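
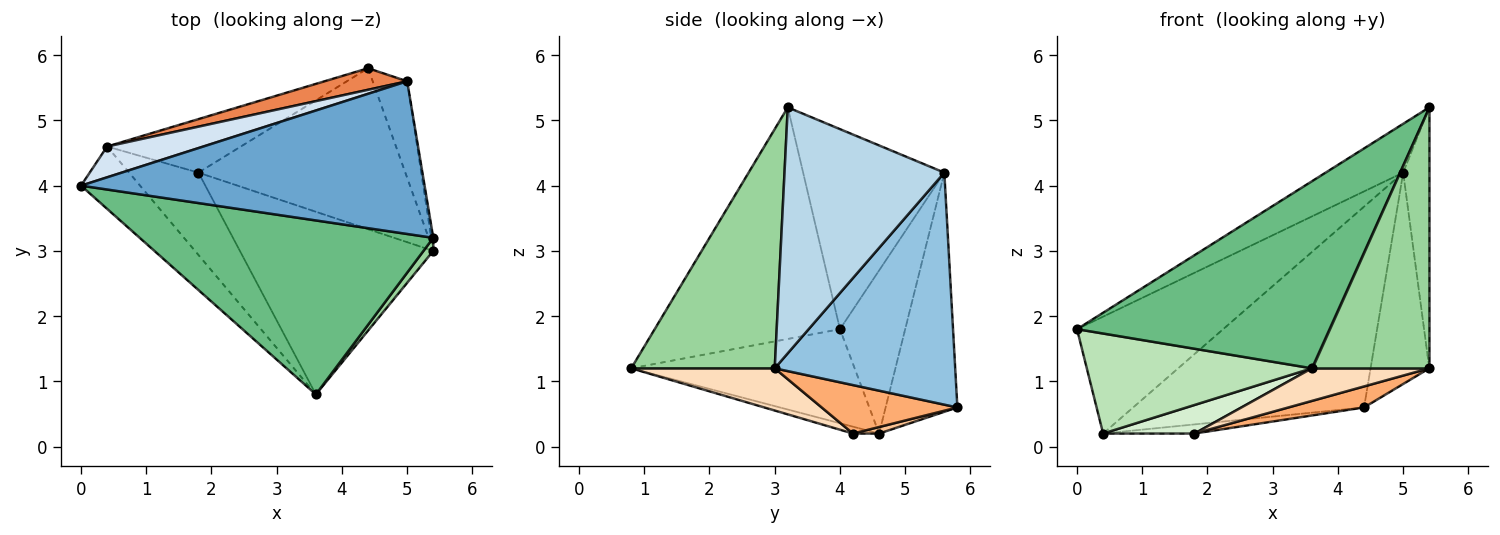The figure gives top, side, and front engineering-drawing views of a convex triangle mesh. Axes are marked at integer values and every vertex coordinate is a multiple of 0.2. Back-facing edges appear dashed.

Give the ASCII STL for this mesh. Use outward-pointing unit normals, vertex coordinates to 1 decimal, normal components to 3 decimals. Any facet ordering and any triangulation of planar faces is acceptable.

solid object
 facet normal -0.485 0.266 0.833
  outer loop
   vertex 5.0 5.6 4.2
   vertex 0.0 4.0 1.8
   vertex 5.4 3.2 5.2
  endloop
 endfacet
 facet normal 0.942 0.306 -0.140
  outer loop
   vertex 5.0 5.6 4.2
   vertex 5.4 3.0 1.2
   vertex 4.4 5.8 0.6
  endloop
 endfacet
 facet normal 0.987 0.161 -0.008
  outer loop
   vertex 5.0 5.6 4.2
   vertex 5.4 3.2 5.2
   vertex 5.4 3.0 1.2
  endloop
 endfacet
 facet normal -0.396 0.888 0.234
  outer loop
   vertex 0.4 4.6 0.2
   vertex 0.0 4.0 1.8
   vertex 5.0 5.6 4.2
  endloop
 endfacet
 facet normal -0.295 0.950 0.102
  outer loop
   vertex 0.4 4.6 0.2
   vertex 5.0 5.6 4.2
   vertex 4.4 5.8 0.6
  endloop
 endfacet
 facet normal 0.226 -0.126 -0.966
  outer loop
   vertex 1.8 4.2 0.2
   vertex 4.4 5.8 0.6
   vertex 5.4 3.0 1.2
  endloop
 endfacet
 facet normal 0.048 0.168 -0.985
  outer loop
   vertex 1.8 4.2 0.2
   vertex 0.4 4.6 0.2
   vertex 4.4 5.8 0.6
  endloop
 endfacet
 facet normal 0.210 -0.172 -0.962
  outer loop
   vertex 3.6 0.8 1.2
   vertex 1.8 4.2 0.2
   vertex 5.4 3.0 1.2
  endloop
 endfacet
 facet normal -0.473 -0.645 0.600
  outer loop
   vertex 3.6 0.8 1.2
   vertex 5.4 3.2 5.2
   vertex 0.0 4.0 1.8
  endloop
 endfacet
 facet normal 0.774 -0.633 0.032
  outer loop
   vertex 3.6 0.8 1.2
   vertex 5.4 3.0 1.2
   vertex 5.4 3.2 5.2
  endloop
 endfacet
 facet normal -0.644 -0.649 -0.404
  outer loop
   vertex 3.6 0.8 1.2
   vertex 0.0 4.0 1.8
   vertex 0.4 4.6 0.2
  endloop
 endfacet
 facet normal -0.093 -0.326 -0.941
  outer loop
   vertex 3.6 0.8 1.2
   vertex 0.4 4.6 0.2
   vertex 1.8 4.2 0.2
  endloop
 endfacet
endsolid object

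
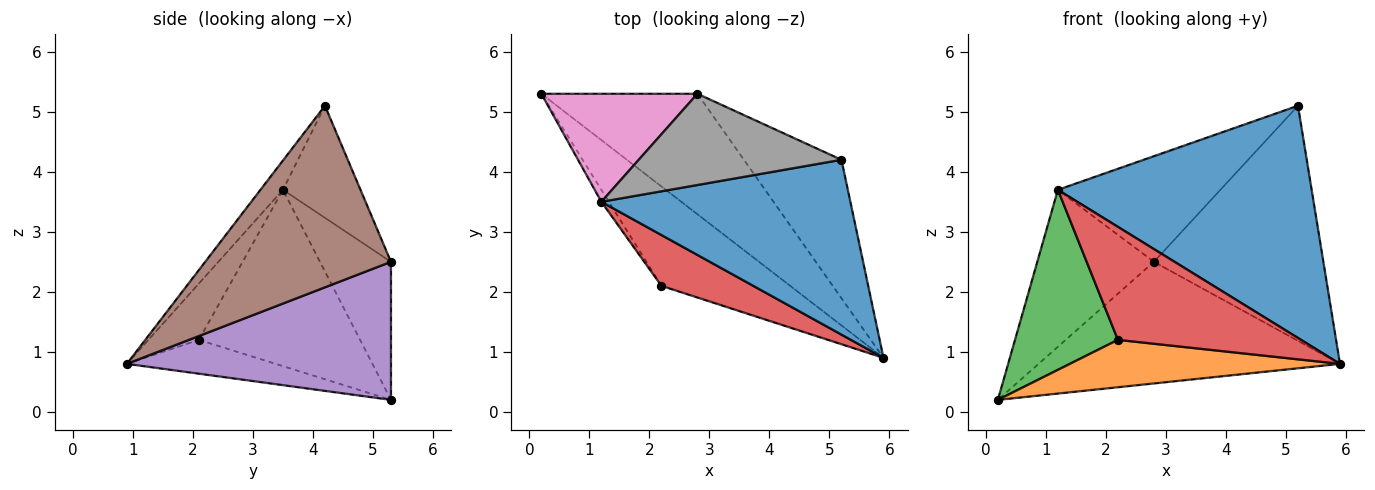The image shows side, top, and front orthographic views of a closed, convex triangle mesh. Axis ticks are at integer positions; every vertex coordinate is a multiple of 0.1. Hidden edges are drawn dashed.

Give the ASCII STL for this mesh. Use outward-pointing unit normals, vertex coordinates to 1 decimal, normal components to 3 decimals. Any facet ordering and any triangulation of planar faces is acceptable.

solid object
 facet normal -0.071 -0.797 0.600
  outer loop
   vertex 1.2 3.5 3.7
   vertex 5.9 0.9 0.8
   vertex 5.2 4.2 5.1
  endloop
 endfacet
 facet normal -0.231 -0.419 -0.878
  outer loop
   vertex 2.2 2.1 1.2
   vertex 0.2 5.3 0.2
   vertex 5.9 0.9 0.8
  endloop
 endfacet
 facet normal -0.842 -0.538 -0.036
  outer loop
   vertex 2.2 2.1 1.2
   vertex 1.2 3.5 3.7
   vertex 0.2 5.3 0.2
  endloop
 endfacet
 facet normal -0.244 -0.884 0.398
  outer loop
   vertex 2.2 2.1 1.2
   vertex 5.9 0.9 0.8
   vertex 1.2 3.5 3.7
  endloop
 endfacet
 facet normal 0.528 0.603 -0.597
  outer loop
   vertex 2.8 5.3 2.5
   vertex 5.9 0.9 0.8
   vertex 0.2 5.3 0.2
  endloop
 endfacet
 facet normal 0.687 0.626 -0.369
  outer loop
   vertex 2.8 5.3 2.5
   vertex 5.2 4.2 5.1
   vertex 5.9 0.9 0.8
  endloop
 endfacet
 facet normal -0.448 0.736 0.507
  outer loop
   vertex 2.8 5.3 2.5
   vertex 0.2 5.3 0.2
   vertex 1.2 3.5 3.7
  endloop
 endfacet
 facet normal -0.340 0.712 0.615
  outer loop
   vertex 2.8 5.3 2.5
   vertex 1.2 3.5 3.7
   vertex 5.2 4.2 5.1
  endloop
 endfacet
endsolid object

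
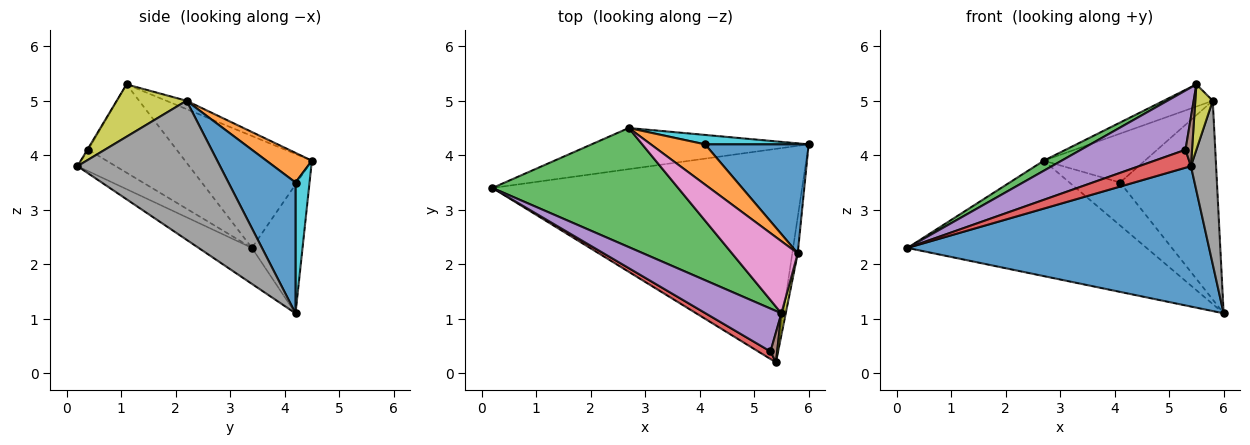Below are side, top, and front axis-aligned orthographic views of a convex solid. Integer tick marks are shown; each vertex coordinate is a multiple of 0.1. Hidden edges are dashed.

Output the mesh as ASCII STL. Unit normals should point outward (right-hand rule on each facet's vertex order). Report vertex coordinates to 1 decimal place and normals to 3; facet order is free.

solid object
 facet normal -0.097 -0.547 -0.832
  outer loop
   vertex 5.4 0.2 3.8
   vertex 0.2 3.4 2.3
   vertex 6.0 4.2 1.1
  endloop
 endfacet
 facet normal -0.196 0.924 -0.329
  outer loop
   vertex 2.7 4.5 3.9
   vertex 6.0 4.2 1.1
   vertex 0.2 3.4 2.3
  endloop
 endfacet
 facet normal -0.515 -0.072 0.854
  outer loop
   vertex 5.5 1.1 5.3
   vertex 2.7 4.5 3.9
   vertex 0.2 3.4 2.3
  endloop
 endfacet
 facet normal -0.562 -0.762 0.321
  outer loop
   vertex 5.3 0.4 4.1
   vertex 0.2 3.4 2.3
   vertex 5.4 0.2 3.8
  endloop
 endfacet
 facet normal -0.564 -0.669 0.484
  outer loop
   vertex 5.3 0.4 4.1
   vertex 5.5 1.1 5.3
   vertex 0.2 3.4 2.3
  endloop
 endfacet
 facet normal -0.141 -0.845 0.516
  outer loop
   vertex 5.3 0.4 4.1
   vertex 5.4 0.2 3.8
   vertex 5.5 1.1 5.3
  endloop
 endfacet
 facet normal -0.120 0.292 0.949
  outer loop
   vertex 5.8 2.2 5.0
   vertex 2.7 4.5 3.9
   vertex 5.5 1.1 5.3
  endloop
 endfacet
 facet normal 0.984 -0.174 -0.039
  outer loop
   vertex 5.8 2.2 5.0
   vertex 5.4 0.2 3.8
   vertex 6.0 4.2 1.1
  endloop
 endfacet
 facet normal 0.967 -0.242 0.081
  outer loop
   vertex 5.8 2.2 5.0
   vertex 5.5 1.1 5.3
   vertex 5.4 0.2 3.8
  endloop
 endfacet
 facet normal 0.261 0.943 0.207
  outer loop
   vertex 4.1 4.2 3.5
   vertex 6.0 4.2 1.1
   vertex 2.7 4.5 3.9
  endloop
 endfacet
 facet normal 0.519 0.749 0.411
  outer loop
   vertex 4.1 4.2 3.5
   vertex 5.8 2.2 5.0
   vertex 6.0 4.2 1.1
  endloop
 endfacet
 facet normal 0.328 0.729 0.601
  outer loop
   vertex 4.1 4.2 3.5
   vertex 2.7 4.5 3.9
   vertex 5.8 2.2 5.0
  endloop
 endfacet
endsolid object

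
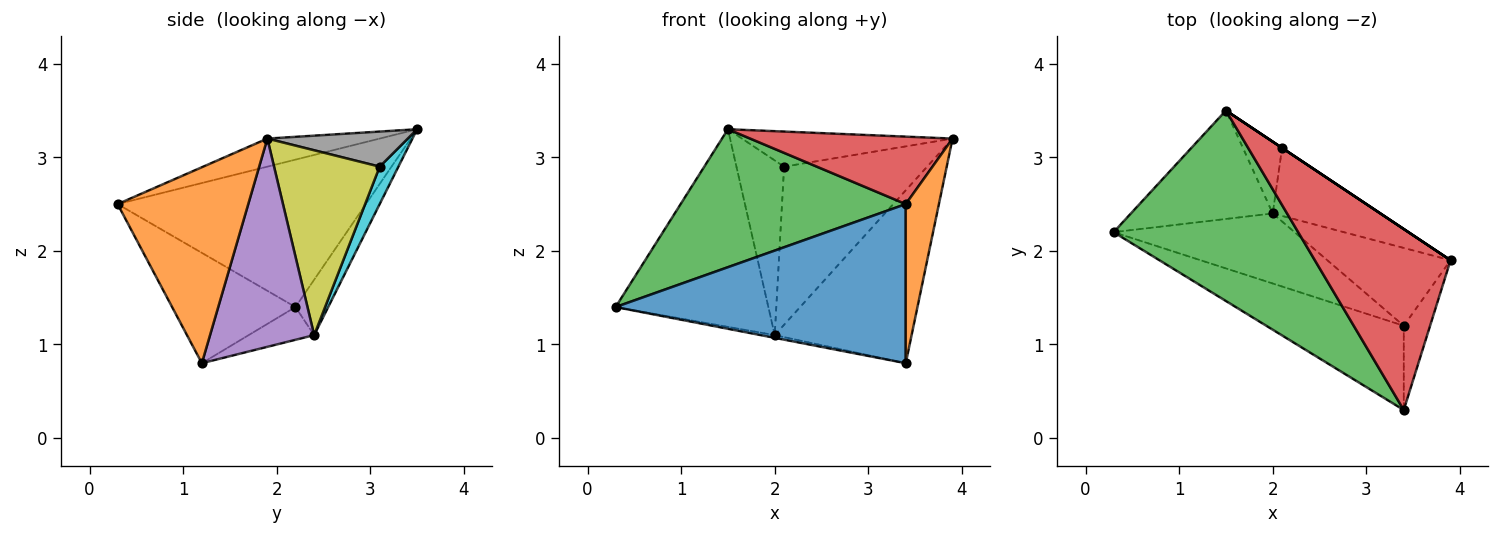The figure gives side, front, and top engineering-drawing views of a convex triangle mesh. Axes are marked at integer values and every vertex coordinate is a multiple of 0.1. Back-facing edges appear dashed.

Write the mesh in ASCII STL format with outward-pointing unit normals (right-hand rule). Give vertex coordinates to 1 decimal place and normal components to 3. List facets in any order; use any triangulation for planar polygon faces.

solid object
 facet normal -0.352 -0.827 -0.438
  outer loop
   vertex 3.4 1.2 0.8
   vertex 3.4 0.3 2.5
   vertex 0.3 2.2 1.4
  endloop
 endfacet
 facet normal 0.961 -0.244 -0.129
  outer loop
   vertex 3.4 1.2 0.8
   vertex 3.9 1.9 3.2
   vertex 3.4 0.3 2.5
  endloop
 endfacet
 facet normal -0.543 -0.493 0.680
  outer loop
   vertex 1.5 3.5 3.3
   vertex 0.3 2.2 1.4
   vertex 3.4 0.3 2.5
  endloop
 endfacet
 facet normal -0.190 -0.343 0.920
  outer loop
   vertex 1.5 3.5 3.3
   vertex 3.4 0.3 2.5
   vertex 3.9 1.9 3.2
  endloop
 endfacet
 facet normal 0.570 0.749 -0.337
  outer loop
   vertex 2.0 2.4 1.1
   vertex 3.9 1.9 3.2
   vertex 3.4 1.2 0.8
  endloop
 endfacet
 facet normal -0.178 0.038 -0.983
  outer loop
   vertex 2.0 2.4 1.1
   vertex 3.4 1.2 0.8
   vertex 0.3 2.2 1.4
  endloop
 endfacet
 facet normal -0.185 0.862 -0.473
  outer loop
   vertex 2.0 2.4 1.1
   vertex 0.3 2.2 1.4
   vertex 1.5 3.5 3.3
  endloop
 endfacet
 facet normal 0.555 0.832 0.000
  outer loop
   vertex 2.1 3.1 2.9
   vertex 1.5 3.5 3.3
   vertex 3.9 1.9 3.2
  endloop
 endfacet
 facet normal 0.561 0.760 -0.327
  outer loop
   vertex 2.1 3.1 2.9
   vertex 3.9 1.9 3.2
   vertex 2.0 2.4 1.1
  endloop
 endfacet
 facet normal 0.342 0.869 -0.357
  outer loop
   vertex 2.1 3.1 2.9
   vertex 2.0 2.4 1.1
   vertex 1.5 3.5 3.3
  endloop
 endfacet
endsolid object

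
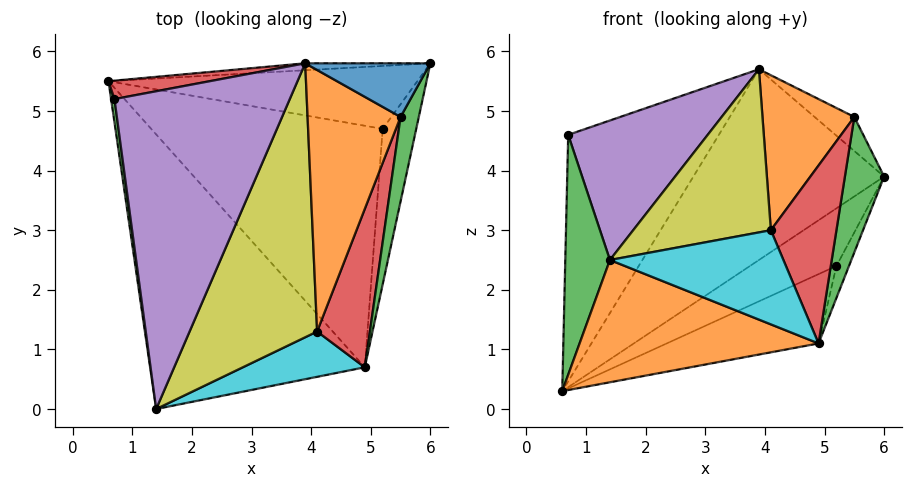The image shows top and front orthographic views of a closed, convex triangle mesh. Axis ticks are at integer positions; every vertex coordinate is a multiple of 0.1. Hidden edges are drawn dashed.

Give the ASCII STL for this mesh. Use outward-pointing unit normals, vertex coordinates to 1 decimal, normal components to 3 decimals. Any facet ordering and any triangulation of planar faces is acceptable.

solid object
 facet normal -0.031 0.999 -0.036
  outer loop
   vertex 3.9 5.8 5.7
   vertex 6.0 5.8 3.9
   vertex 0.6 5.5 0.3
  endloop
 endfacet
 facet normal -0.273 -0.391 -0.879
  outer loop
   vertex 4.9 0.7 1.1
   vertex 1.4 0.0 2.5
   vertex 0.6 5.5 0.3
  endloop
 endfacet
 facet normal -0.990 -0.139 0.013
  outer loop
   vertex 0.7 5.2 4.6
   vertex 0.6 5.5 0.3
   vertex 1.4 0.0 2.5
  endloop
 endfacet
 facet normal -0.208 0.975 0.073
  outer loop
   vertex 0.7 5.2 4.6
   vertex 3.9 5.8 5.7
   vertex 0.6 5.5 0.3
  endloop
 endfacet
 facet normal -0.233 -0.391 0.890
  outer loop
   vertex 0.7 5.2 4.6
   vertex 1.4 0.0 2.5
   vertex 3.9 5.8 5.7
  endloop
 endfacet
 facet normal 0.413 0.615 -0.671
  outer loop
   vertex 5.2 4.7 2.4
   vertex 0.6 5.5 0.3
   vertex 6.0 5.8 3.9
  endloop
 endfacet
 facet normal 0.438 0.248 -0.864
  outer loop
   vertex 5.2 4.7 2.4
   vertex 4.9 0.7 1.1
   vertex 0.6 5.5 0.3
  endloop
 endfacet
 facet normal 0.842 0.109 -0.529
  outer loop
   vertex 5.2 4.7 2.4
   vertex 6.0 5.8 3.9
   vertex 4.9 0.7 1.1
  endloop
 endfacet
 facet normal 0.087 -0.510 0.856
  outer loop
   vertex 4.1 1.3 3.0
   vertex 3.9 5.8 5.7
   vertex 1.4 0.0 2.5
  endloop
 endfacet
 facet normal 0.333 -0.850 0.409
  outer loop
   vertex 4.1 1.3 3.0
   vertex 1.4 0.0 2.5
   vertex 4.9 0.7 1.1
  endloop
 endfacet
 facet normal 0.586 0.434 0.684
  outer loop
   vertex 5.5 4.9 4.9
   vertex 6.0 5.8 3.9
   vertex 3.9 5.8 5.7
  endloop
 endfacet
 facet normal 0.142 -0.505 0.852
  outer loop
   vertex 5.5 4.9 4.9
   vertex 3.9 5.8 5.7
   vertex 4.1 1.3 3.0
  endloop
 endfacet
 facet normal 0.933 -0.306 0.191
  outer loop
   vertex 5.5 4.9 4.9
   vertex 4.9 0.7 1.1
   vertex 6.0 5.8 3.9
  endloop
 endfacet
 facet normal 0.714 -0.523 0.466
  outer loop
   vertex 5.5 4.9 4.9
   vertex 4.1 1.3 3.0
   vertex 4.9 0.7 1.1
  endloop
 endfacet
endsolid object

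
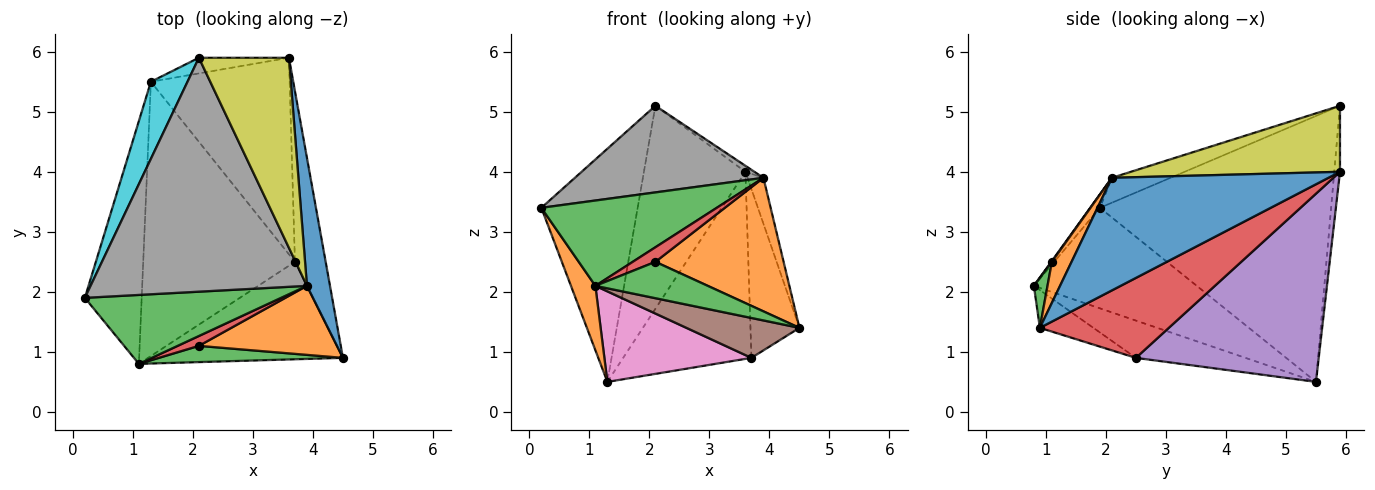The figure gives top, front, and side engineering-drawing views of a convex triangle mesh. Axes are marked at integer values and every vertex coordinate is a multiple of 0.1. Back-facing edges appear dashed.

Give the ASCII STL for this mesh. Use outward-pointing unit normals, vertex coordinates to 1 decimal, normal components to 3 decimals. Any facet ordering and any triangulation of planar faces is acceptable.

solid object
 facet normal 0.977 0.072 0.200
  outer loop
   vertex 3.9 2.1 3.9
   vertex 4.5 0.9 1.4
   vertex 3.6 5.9 4.0
  endloop
 endfacet
 facet normal -0.863 -0.129 -0.488
  outer loop
   vertex 1.1 0.8 2.1
   vertex 0.2 1.9 3.4
   vertex 1.3 5.5 0.5
  endloop
 endfacet
 facet normal -0.043 -0.777 0.628
  outer loop
   vertex 1.1 0.8 2.1
   vertex 3.9 2.1 3.9
   vertex 0.2 1.9 3.4
  endloop
 endfacet
 facet normal 0.880 0.334 -0.338
  outer loop
   vertex 3.7 2.5 0.9
   vertex 3.6 5.9 4.0
   vertex 4.5 0.9 1.4
  endloop
 endfacet
 facet normal 0.701 0.492 -0.517
  outer loop
   vertex 3.7 2.5 0.9
   vertex 1.3 5.5 0.5
   vertex 3.6 5.9 4.0
  endloop
 endfacet
 facet normal -0.177 -0.373 -0.911
  outer loop
   vertex 3.7 2.5 0.9
   vertex 4.5 0.9 1.4
   vertex 1.1 0.8 2.1
  endloop
 endfacet
 facet normal -0.227 -0.305 -0.925
  outer loop
   vertex 3.7 2.5 0.9
   vertex 1.1 0.8 2.1
   vertex 1.3 5.5 0.5
  endloop
 endfacet
 facet normal -0.107 -0.345 0.932
  outer loop
   vertex 2.1 5.9 5.1
   vertex 0.2 1.9 3.4
   vertex 3.9 2.1 3.9
  endloop
 endfacet
 facet normal 0.591 0.025 0.806
  outer loop
   vertex 2.1 5.9 5.1
   vertex 3.9 2.1 3.9
   vertex 3.6 5.9 4.0
  endloop
 endfacet
 facet normal -0.916 0.381 0.126
  outer loop
   vertex 2.1 5.9 5.1
   vertex 1.3 5.5 0.5
   vertex 0.2 1.9 3.4
  endloop
 endfacet
 facet normal -0.056 0.995 -0.077
  outer loop
   vertex 2.1 5.9 5.1
   vertex 3.6 5.9 4.0
   vertex 1.3 5.5 0.5
  endloop
 endfacet
 facet normal 0.135 -0.880 0.455
  outer loop
   vertex 2.1 1.1 2.5
   vertex 4.5 0.9 1.4
   vertex 3.9 2.1 3.9
  endloop
 endfacet
 facet normal 0.110 -0.908 0.405
  outer loop
   vertex 2.1 1.1 2.5
   vertex 1.1 0.8 2.1
   vertex 4.5 0.9 1.4
  endloop
 endfacet
 facet normal 0.024 -0.828 0.560
  outer loop
   vertex 2.1 1.1 2.5
   vertex 3.9 2.1 3.9
   vertex 1.1 0.8 2.1
  endloop
 endfacet
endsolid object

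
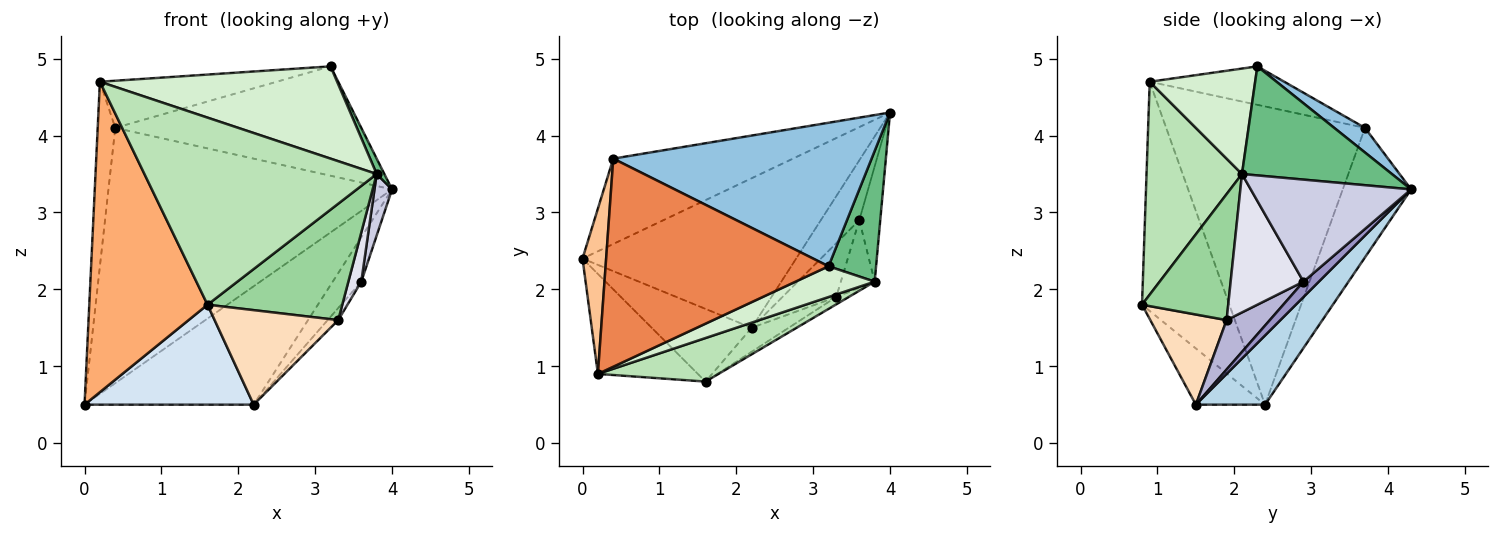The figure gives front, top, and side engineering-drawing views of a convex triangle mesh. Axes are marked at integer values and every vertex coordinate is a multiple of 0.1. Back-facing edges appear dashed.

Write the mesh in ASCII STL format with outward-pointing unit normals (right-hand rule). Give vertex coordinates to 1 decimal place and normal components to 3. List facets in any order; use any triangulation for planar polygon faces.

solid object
 facet normal -0.223 0.925 -0.309
  outer loop
   vertex 0.4 3.7 4.1
   vertex 4.0 4.3 3.3
   vertex 0.0 2.4 0.5
  endloop
 endfacet
 facet normal 0.076 0.604 0.793
  outer loop
   vertex 0.4 3.7 4.1
   vertex 3.2 2.3 4.9
   vertex 4.0 4.3 3.3
  endloop
 endfacet
 facet normal 0.246 0.602 -0.760
  outer loop
   vertex 2.2 1.5 0.5
   vertex 0.0 2.4 0.5
   vertex 4.0 4.3 3.3
  endloop
 endfacet
 facet normal -0.314 -0.768 -0.558
  outer loop
   vertex 2.2 1.5 0.5
   vertex 1.6 0.8 1.8
   vertex 0.0 2.4 0.5
  endloop
 endfacet
 facet normal -0.166 0.218 0.962
  outer loop
   vertex 0.2 0.9 4.7
   vertex 3.2 2.3 4.9
   vertex 0.4 3.7 4.1
  endloop
 endfacet
 facet normal -0.575 -0.779 -0.251
  outer loop
   vertex 0.2 0.9 4.7
   vertex 0.0 2.4 0.5
   vertex 1.6 0.8 1.8
  endloop
 endfacet
 facet normal -0.993 0.088 0.079
  outer loop
   vertex 0.2 0.9 4.7
   vertex 0.4 3.7 4.1
   vertex 0.0 2.4 0.5
  endloop
 endfacet
 facet normal 0.513 -0.832 -0.211
  outer loop
   vertex 3.3 1.9 1.6
   vertex 1.6 0.8 1.8
   vertex 2.2 1.5 0.5
  endloop
 endfacet
 facet normal 0.916 -0.047 0.399
  outer loop
   vertex 3.8 2.1 3.5
   vertex 4.0 4.3 3.3
   vertex 3.2 2.3 4.9
  endloop
 endfacet
 facet normal 0.538 -0.841 -0.053
  outer loop
   vertex 3.8 2.1 3.5
   vertex 1.6 0.8 1.8
   vertex 3.3 1.9 1.6
  endloop
 endfacet
 facet normal 0.372 -0.904 0.211
  outer loop
   vertex 3.8 2.1 3.5
   vertex 0.2 0.9 4.7
   vertex 1.6 0.8 1.8
  endloop
 endfacet
 facet normal 0.389 -0.874 0.291
  outer loop
   vertex 3.8 2.1 3.5
   vertex 3.2 2.3 4.9
   vertex 0.2 0.9 4.7
  endloop
 endfacet
 facet normal 0.306 0.568 -0.764
  outer loop
   vertex 3.6 2.9 2.1
   vertex 2.2 1.5 0.5
   vertex 4.0 4.3 3.3
  endloop
 endfacet
 facet normal 0.667 0.163 -0.727
  outer loop
   vertex 3.6 2.9 2.1
   vertex 3.3 1.9 1.6
   vertex 2.2 1.5 0.5
  endloop
 endfacet
 facet normal 0.974 -0.107 -0.200
  outer loop
   vertex 3.6 2.9 2.1
   vertex 4.0 4.3 3.3
   vertex 3.8 2.1 3.5
  endloop
 endfacet
 facet normal 0.957 -0.170 -0.234
  outer loop
   vertex 3.6 2.9 2.1
   vertex 3.8 2.1 3.5
   vertex 3.3 1.9 1.6
  endloop
 endfacet
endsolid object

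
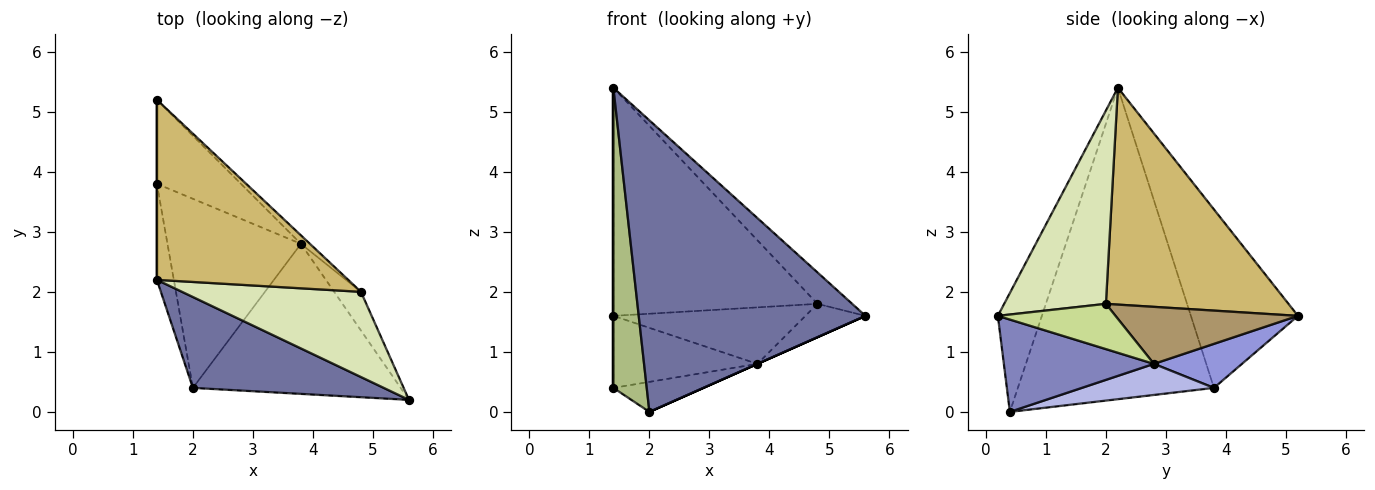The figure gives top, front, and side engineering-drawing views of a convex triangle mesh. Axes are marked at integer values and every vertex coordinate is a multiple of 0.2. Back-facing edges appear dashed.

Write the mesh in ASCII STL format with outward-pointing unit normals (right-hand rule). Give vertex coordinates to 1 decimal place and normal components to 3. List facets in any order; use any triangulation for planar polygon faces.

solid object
 facet normal -0.182 -0.939 0.293
  outer loop
   vertex 1.4 2.2 5.4
   vertex 2.0 0.4 0.0
   vertex 5.6 0.2 1.6
  endloop
 endfacet
 facet normal 0.406 0.000 -0.914
  outer loop
   vertex 3.8 2.8 0.8
   vertex 5.6 0.2 1.6
   vertex 2.0 0.4 0.0
  endloop
 endfacet
 facet normal 0.370 0.605 -0.706
  outer loop
   vertex 1.4 3.8 0.4
   vertex 1.4 5.2 1.6
   vertex 3.8 2.8 0.8
  endloop
 endfacet
 facet normal 0.224 0.153 -0.963
  outer loop
   vertex 1.4 3.8 0.4
   vertex 3.8 2.8 0.8
   vertex 2.0 0.4 0.0
  endloop
 endfacet
 facet normal -1.000 0.000 0.000
  outer loop
   vertex 1.4 3.8 0.4
   vertex 1.4 2.2 5.4
   vertex 1.4 5.2 1.6
  endloop
 endfacet
 facet normal -0.984 -0.167 -0.054
  outer loop
   vertex 1.4 3.8 0.4
   vertex 2.0 0.4 0.0
   vertex 1.4 2.2 5.4
  endloop
 endfacet
 facet normal 0.788 0.402 -0.466
  outer loop
   vertex 4.8 2.0 1.8
   vertex 5.6 0.2 1.6
   vertex 3.8 2.8 0.8
  endloop
 endfacet
 facet normal 0.712 0.243 0.659
  outer loop
   vertex 4.8 2.0 1.8
   vertex 1.4 2.2 5.4
   vertex 5.6 0.2 1.6
  endloop
 endfacet
 facet normal 0.685 0.721 -0.108
  outer loop
   vertex 4.8 2.0 1.8
   vertex 3.8 2.8 0.8
   vertex 1.4 5.2 1.6
  endloop
 endfacet
 facet normal 0.575 0.642 0.507
  outer loop
   vertex 4.8 2.0 1.8
   vertex 1.4 5.2 1.6
   vertex 1.4 2.2 5.4
  endloop
 endfacet
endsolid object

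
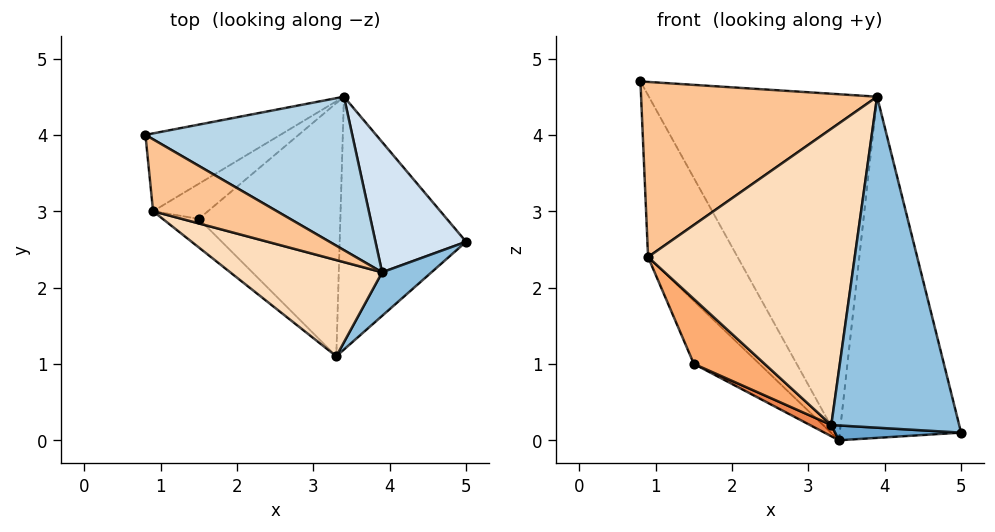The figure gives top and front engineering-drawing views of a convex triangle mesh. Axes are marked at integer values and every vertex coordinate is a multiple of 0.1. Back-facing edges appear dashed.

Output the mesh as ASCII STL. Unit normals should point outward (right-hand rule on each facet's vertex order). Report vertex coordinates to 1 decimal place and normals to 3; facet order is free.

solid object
 facet normal -0.007 -0.059 -0.998
  outer loop
   vertex 3.4 4.5 0.0
   vertex 5.0 2.6 0.1
   vertex 3.3 1.1 0.2
  endloop
 endfacet
 facet normal 0.662 -0.743 0.098
  outer loop
   vertex 3.9 2.2 4.5
   vertex 3.3 1.1 0.2
   vertex 5.0 2.6 0.1
  endloop
 endfacet
 facet normal 0.487 0.799 0.354
  outer loop
   vertex 3.9 2.2 4.5
   vertex 3.4 4.5 0.0
   vertex 0.8 4.0 4.7
  endloop
 endfacet
 facet normal 0.736 0.632 0.241
  outer loop
   vertex 3.9 2.2 4.5
   vertex 5.0 2.6 0.1
   vertex 3.4 4.5 0.0
  endloop
 endfacet
 facet normal -0.439 -0.040 -0.898
  outer loop
   vertex 1.5 2.9 1.0
   vertex 3.4 4.5 0.0
   vertex 3.3 1.1 0.2
  endloop
 endfacet
 facet normal -0.738 -0.617 -0.272
  outer loop
   vertex 0.9 3.0 2.4
   vertex 1.5 2.9 1.0
   vertex 3.3 1.1 0.2
  endloop
 endfacet
 facet normal -0.456 -0.823 0.338
  outer loop
   vertex 0.9 3.0 2.4
   vertex 3.9 2.2 4.5
   vertex 0.8 4.0 4.7
  endloop
 endfacet
 facet normal -0.425 -0.861 0.280
  outer loop
   vertex 0.9 3.0 2.4
   vertex 3.3 1.1 0.2
   vertex 3.9 2.2 4.5
  endloop
 endfacet
 facet normal -0.691 0.651 -0.313
  outer loop
   vertex 0.9 3.0 2.4
   vertex 0.8 4.0 4.7
   vertex 3.4 4.5 0.0
  endloop
 endfacet
 facet normal -0.704 0.620 -0.346
  outer loop
   vertex 0.9 3.0 2.4
   vertex 3.4 4.5 0.0
   vertex 1.5 2.9 1.0
  endloop
 endfacet
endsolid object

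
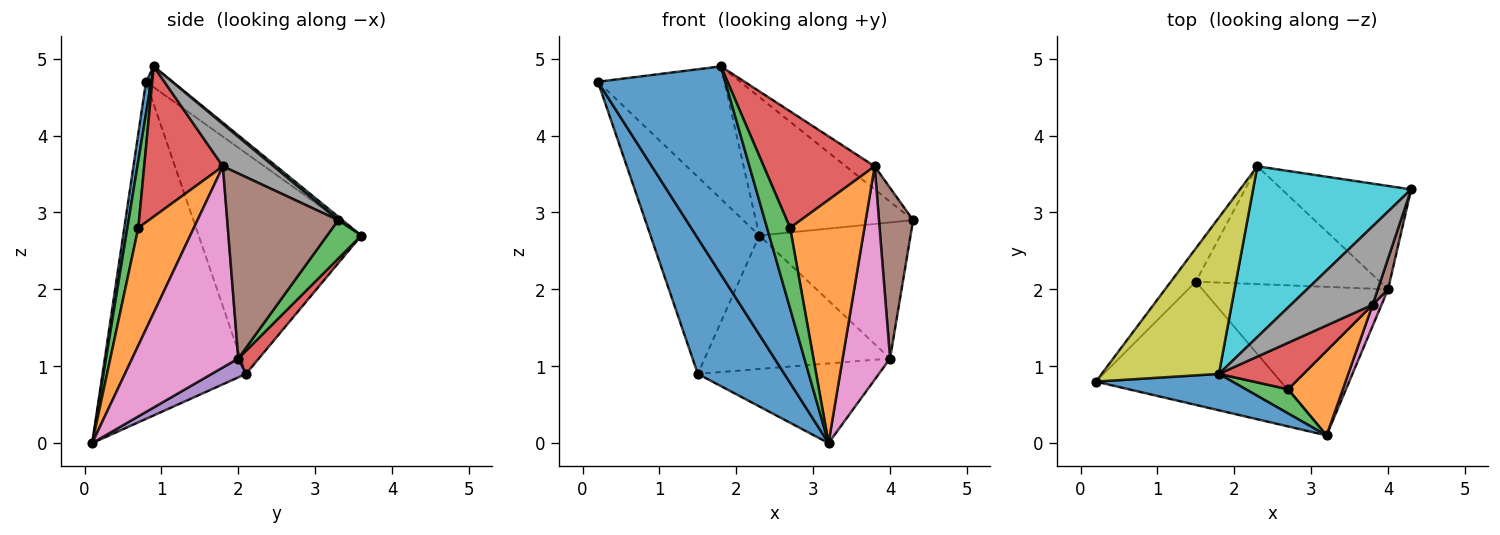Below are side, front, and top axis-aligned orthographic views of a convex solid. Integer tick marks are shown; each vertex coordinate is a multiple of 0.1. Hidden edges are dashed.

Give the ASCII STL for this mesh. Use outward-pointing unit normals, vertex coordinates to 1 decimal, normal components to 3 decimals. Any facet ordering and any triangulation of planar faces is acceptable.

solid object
 facet normal -0.775 -0.468 -0.425
  outer loop
   vertex 1.5 2.1 0.9
   vertex 3.2 0.1 0.0
   vertex 0.2 0.8 4.7
  endloop
 endfacet
 facet normal -0.827 0.554 -0.094
  outer loop
   vertex 1.5 2.1 0.9
   vertex 0.2 0.8 4.7
   vertex 2.3 3.6 2.7
  endloop
 endfacet
 facet normal 0.177 0.784 -0.595
  outer loop
   vertex 4.0 2.0 1.1
   vertex 2.3 3.6 2.7
   vertex 4.3 3.3 2.9
  endloop
 endfacet
 facet normal 0.083 0.747 -0.659
  outer loop
   vertex 4.0 2.0 1.1
   vertex 1.5 2.1 0.9
   vertex 2.3 3.6 2.7
  endloop
 endfacet
 facet normal 0.089 0.471 -0.878
  outer loop
   vertex 4.0 2.0 1.1
   vertex 3.2 0.1 0.0
   vertex 1.5 2.1 0.9
  endloop
 endfacet
 facet normal 0.954 -0.293 0.053
  outer loop
   vertex 4.0 2.0 1.1
   vertex 4.3 3.3 2.9
   vertex 3.8 1.8 3.6
  endloop
 endfacet
 facet normal 0.912 -0.408 0.040
  outer loop
   vertex 4.0 2.0 1.1
   vertex 3.8 1.8 3.6
   vertex 3.2 0.1 0.0
  endloop
 endfacet
 facet normal 0.445 0.253 0.859
  outer loop
   vertex 1.8 0.9 4.9
   vertex 3.8 1.8 3.6
   vertex 4.3 3.3 2.9
  endloop
 endfacet
 facet normal -0.135 0.641 0.756
  outer loop
   vertex 1.8 0.9 4.9
   vertex 2.3 3.6 2.7
   vertex 0.2 0.8 4.7
  endloop
 endfacet
 facet normal 0.017 0.630 0.777
  outer loop
   vertex 1.8 0.9 4.9
   vertex 4.3 3.3 2.9
   vertex 2.3 3.6 2.7
  endloop
 endfacet
 facet normal 0.040 -0.984 0.172
  outer loop
   vertex 1.8 0.9 4.9
   vertex 0.2 0.8 4.7
   vertex 3.2 0.1 0.0
  endloop
 endfacet
 facet normal 0.577 -0.772 0.268
  outer loop
   vertex 2.7 0.7 2.8
   vertex 3.2 0.1 0.0
   vertex 3.8 1.8 3.6
  endloop
 endfacet
 facet normal 0.415 -0.872 0.261
  outer loop
   vertex 2.7 0.7 2.8
   vertex 1.8 0.9 4.9
   vertex 3.2 0.1 0.0
  endloop
 endfacet
 facet normal 0.550 -0.775 0.310
  outer loop
   vertex 2.7 0.7 2.8
   vertex 3.8 1.8 3.6
   vertex 1.8 0.9 4.9
  endloop
 endfacet
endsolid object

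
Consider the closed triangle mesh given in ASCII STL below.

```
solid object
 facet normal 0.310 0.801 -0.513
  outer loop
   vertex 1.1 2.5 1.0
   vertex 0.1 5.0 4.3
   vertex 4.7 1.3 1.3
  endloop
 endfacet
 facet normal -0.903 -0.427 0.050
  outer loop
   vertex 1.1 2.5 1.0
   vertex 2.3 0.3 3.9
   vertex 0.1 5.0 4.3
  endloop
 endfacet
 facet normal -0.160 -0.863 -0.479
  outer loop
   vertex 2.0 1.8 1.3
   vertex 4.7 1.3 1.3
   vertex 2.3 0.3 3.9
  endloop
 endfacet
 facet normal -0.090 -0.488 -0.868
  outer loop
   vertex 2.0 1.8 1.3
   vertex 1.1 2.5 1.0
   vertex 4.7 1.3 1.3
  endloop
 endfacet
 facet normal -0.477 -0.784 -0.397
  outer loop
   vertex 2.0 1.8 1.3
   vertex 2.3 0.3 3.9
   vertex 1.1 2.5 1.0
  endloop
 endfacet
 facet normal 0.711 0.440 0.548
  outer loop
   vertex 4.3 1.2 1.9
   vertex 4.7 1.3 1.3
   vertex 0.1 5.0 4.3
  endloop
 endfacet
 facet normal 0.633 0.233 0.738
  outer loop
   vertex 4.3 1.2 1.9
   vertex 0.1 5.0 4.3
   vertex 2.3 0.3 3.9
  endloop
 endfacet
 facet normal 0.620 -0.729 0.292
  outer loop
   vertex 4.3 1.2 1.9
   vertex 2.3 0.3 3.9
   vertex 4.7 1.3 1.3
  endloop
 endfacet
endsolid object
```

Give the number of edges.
12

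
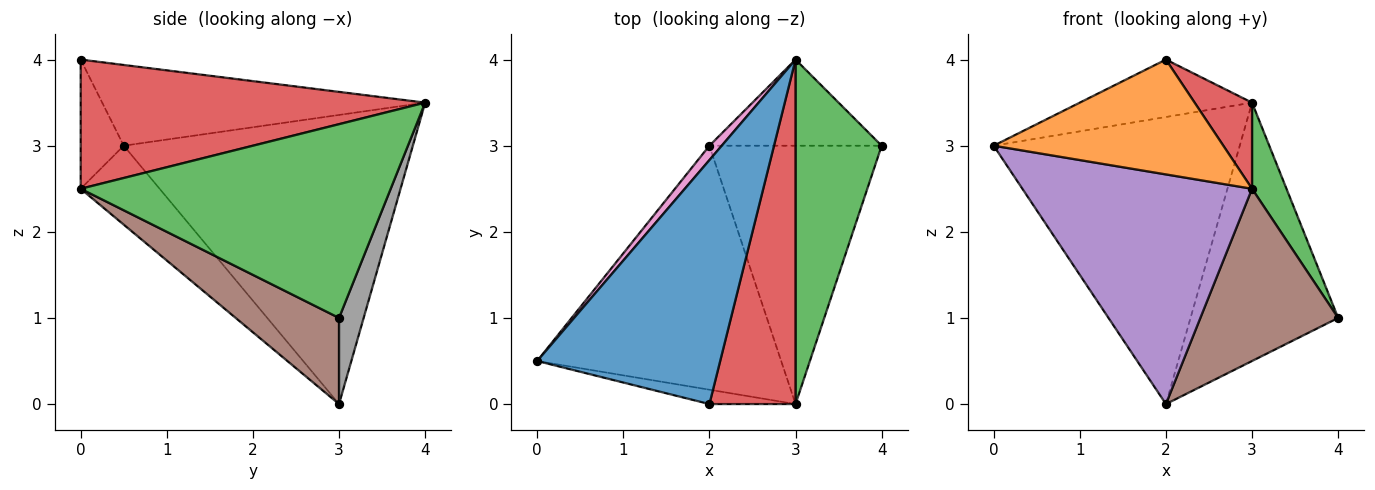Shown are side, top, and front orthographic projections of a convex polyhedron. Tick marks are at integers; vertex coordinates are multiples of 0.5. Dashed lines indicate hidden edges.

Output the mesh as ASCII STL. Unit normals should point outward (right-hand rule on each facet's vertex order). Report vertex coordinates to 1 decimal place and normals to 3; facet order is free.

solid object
 facet normal -0.395 0.210 0.894
  outer loop
   vertex 3.0 4.0 3.5
   vertex 0.0 0.5 3.0
   vertex 2.0 0.0 4.0
  endloop
 endfacet
 facet normal -0.183 -0.976 -0.122
  outer loop
   vertex 3.0 0.0 2.5
   vertex 2.0 0.0 4.0
   vertex 0.0 0.5 3.0
  endloop
 endfacet
 facet normal 0.909 -0.101 0.404
  outer loop
   vertex 3.0 0.0 2.5
   vertex 4.0 3.0 1.0
   vertex 3.0 4.0 3.5
  endloop
 endfacet
 facet normal 0.824 -0.137 0.549
  outer loop
   vertex 3.0 0.0 2.5
   vertex 3.0 4.0 3.5
   vertex 2.0 0.0 4.0
  endloop
 endfacet
 facet normal -0.229 -0.667 -0.709
  outer loop
   vertex 2.0 3.0 0.0
   vertex 3.0 0.0 2.5
   vertex 0.0 0.5 3.0
  endloop
 endfacet
 facet normal 0.384 -0.512 -0.768
  outer loop
   vertex 2.0 3.0 0.0
   vertex 4.0 3.0 1.0
   vertex 3.0 0.0 2.5
  endloop
 endfacet
 facet normal -0.761 0.648 0.032
  outer loop
   vertex 2.0 3.0 0.0
   vertex 0.0 0.5 3.0
   vertex 3.0 4.0 3.5
  endloop
 endfacet
 facet normal 0.156 0.937 -0.312
  outer loop
   vertex 2.0 3.0 0.0
   vertex 3.0 4.0 3.5
   vertex 4.0 3.0 1.0
  endloop
 endfacet
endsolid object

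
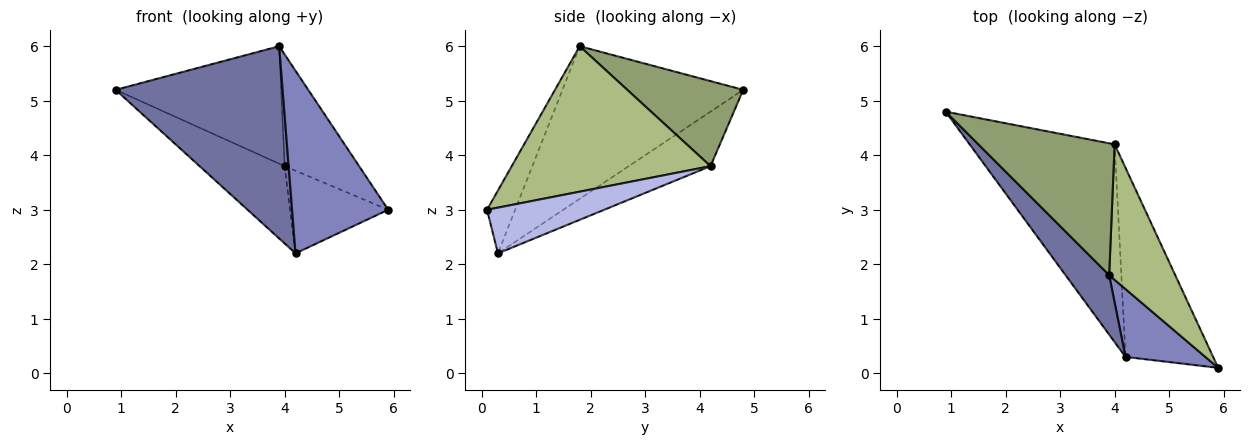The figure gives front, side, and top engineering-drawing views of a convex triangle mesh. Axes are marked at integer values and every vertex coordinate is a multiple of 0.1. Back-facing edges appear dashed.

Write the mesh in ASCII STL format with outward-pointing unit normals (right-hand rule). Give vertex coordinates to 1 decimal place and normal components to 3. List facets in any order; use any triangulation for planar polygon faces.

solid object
 facet normal -0.719 -0.664 0.205
  outer loop
   vertex 3.9 1.8 6.0
   vertex 0.9 4.8 5.2
   vertex 4.2 0.3 2.2
  endloop
 endfacet
 facet normal -0.264 -0.904 0.336
  outer loop
   vertex 3.9 1.8 6.0
   vertex 4.2 0.3 2.2
   vertex 5.9 0.1 3.0
  endloop
 endfacet
 facet normal -0.330 0.344 -0.879
  outer loop
   vertex 4.0 4.2 3.8
   vertex 4.2 0.3 2.2
   vertex 0.9 4.8 5.2
  endloop
 endfacet
 facet normal 0.431 0.361 -0.827
  outer loop
   vertex 4.0 4.2 3.8
   vertex 5.9 0.1 3.0
   vertex 4.2 0.3 2.2
  endloop
 endfacet
 facet normal 0.422 0.603 0.677
  outer loop
   vertex 4.0 4.2 3.8
   vertex 0.9 4.8 5.2
   vertex 3.9 1.8 6.0
  endloop
 endfacet
 facet normal 0.862 0.323 0.391
  outer loop
   vertex 4.0 4.2 3.8
   vertex 3.9 1.8 6.0
   vertex 5.9 0.1 3.0
  endloop
 endfacet
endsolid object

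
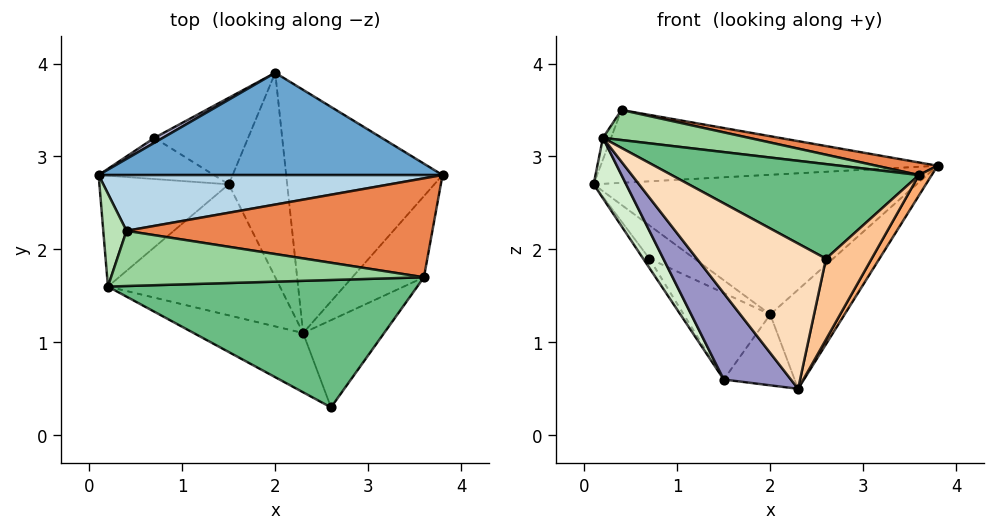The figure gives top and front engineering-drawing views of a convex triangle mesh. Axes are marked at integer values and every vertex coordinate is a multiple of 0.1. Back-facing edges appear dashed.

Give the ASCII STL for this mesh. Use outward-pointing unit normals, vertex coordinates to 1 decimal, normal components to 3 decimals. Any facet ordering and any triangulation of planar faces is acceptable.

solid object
 facet normal -0.032 0.807 0.590
  outer loop
   vertex 2.0 3.9 1.3
   vertex 0.1 2.8 2.7
   vertex 3.8 2.8 2.9
  endloop
 endfacet
 facet normal 0.725 0.260 -0.637
  outer loop
   vertex 2.3 1.1 0.5
   vertex 2.0 3.9 1.3
   vertex 3.8 2.8 2.9
  endloop
 endfacet
 facet normal -0.033 0.794 0.608
  outer loop
   vertex 0.4 2.2 3.5
   vertex 3.8 2.8 2.9
   vertex 0.1 2.8 2.7
  endloop
 endfacet
 facet normal 0.473 0.289 -0.832
  outer loop
   vertex 1.5 2.7 0.6
   vertex 2.0 3.9 1.3
   vertex 2.3 1.1 0.5
  endloop
 endfacet
 facet normal 0.194 -0.124 0.973
  outer loop
   vertex 3.6 1.7 2.8
   vertex 3.8 2.8 2.9
   vertex 0.4 2.2 3.5
  endloop
 endfacet
 facet normal 0.877 -0.117 -0.465
  outer loop
   vertex 3.6 1.7 2.8
   vertex 2.3 1.1 0.5
   vertex 3.8 2.8 2.9
  endloop
 endfacet
 facet normal 0.850 -0.358 -0.387
  outer loop
   vertex 3.6 1.7 2.8
   vertex 2.6 0.3 1.9
   vertex 2.3 1.1 0.5
  endloop
 endfacet
 facet normal -0.577 -0.756 -0.309
  outer loop
   vertex 0.2 1.6 3.2
   vertex 2.3 1.1 0.5
   vertex 2.6 0.3 1.9
  endloop
 endfacet
 facet normal 0.111 -0.592 0.798
  outer loop
   vertex 0.2 1.6 3.2
   vertex 2.6 0.3 1.9
   vertex 3.6 1.7 2.8
  endloop
 endfacet
 facet normal 0.117 -0.475 0.872
  outer loop
   vertex 0.2 1.6 3.2
   vertex 3.6 1.7 2.8
   vertex 0.4 2.2 3.5
  endloop
 endfacet
 facet normal -0.906 0.096 0.412
  outer loop
   vertex 0.2 1.6 3.2
   vertex 0.4 2.2 3.5
   vertex 0.1 2.8 2.7
  endloop
 endfacet
 facet normal -0.804 -0.285 -0.522
  outer loop
   vertex 0.2 1.6 3.2
   vertex 0.1 2.8 2.7
   vertex 1.5 2.7 0.6
  endloop
 endfacet
 facet normal -0.769 -0.351 -0.533
  outer loop
   vertex 0.2 1.6 3.2
   vertex 1.5 2.7 0.6
   vertex 2.3 1.1 0.5
  endloop
 endfacet
 facet normal -0.422 0.897 0.132
  outer loop
   vertex 0.7 3.2 1.9
   vertex 0.1 2.8 2.7
   vertex 2.0 3.9 1.3
  endloop
 endfacet
 facet normal -0.823 0.125 -0.554
  outer loop
   vertex 0.7 3.2 1.9
   vertex 1.5 2.7 0.6
   vertex 0.1 2.8 2.7
  endloop
 endfacet
 facet normal -0.577 0.577 -0.577
  outer loop
   vertex 0.7 3.2 1.9
   vertex 2.0 3.9 1.3
   vertex 1.5 2.7 0.6
  endloop
 endfacet
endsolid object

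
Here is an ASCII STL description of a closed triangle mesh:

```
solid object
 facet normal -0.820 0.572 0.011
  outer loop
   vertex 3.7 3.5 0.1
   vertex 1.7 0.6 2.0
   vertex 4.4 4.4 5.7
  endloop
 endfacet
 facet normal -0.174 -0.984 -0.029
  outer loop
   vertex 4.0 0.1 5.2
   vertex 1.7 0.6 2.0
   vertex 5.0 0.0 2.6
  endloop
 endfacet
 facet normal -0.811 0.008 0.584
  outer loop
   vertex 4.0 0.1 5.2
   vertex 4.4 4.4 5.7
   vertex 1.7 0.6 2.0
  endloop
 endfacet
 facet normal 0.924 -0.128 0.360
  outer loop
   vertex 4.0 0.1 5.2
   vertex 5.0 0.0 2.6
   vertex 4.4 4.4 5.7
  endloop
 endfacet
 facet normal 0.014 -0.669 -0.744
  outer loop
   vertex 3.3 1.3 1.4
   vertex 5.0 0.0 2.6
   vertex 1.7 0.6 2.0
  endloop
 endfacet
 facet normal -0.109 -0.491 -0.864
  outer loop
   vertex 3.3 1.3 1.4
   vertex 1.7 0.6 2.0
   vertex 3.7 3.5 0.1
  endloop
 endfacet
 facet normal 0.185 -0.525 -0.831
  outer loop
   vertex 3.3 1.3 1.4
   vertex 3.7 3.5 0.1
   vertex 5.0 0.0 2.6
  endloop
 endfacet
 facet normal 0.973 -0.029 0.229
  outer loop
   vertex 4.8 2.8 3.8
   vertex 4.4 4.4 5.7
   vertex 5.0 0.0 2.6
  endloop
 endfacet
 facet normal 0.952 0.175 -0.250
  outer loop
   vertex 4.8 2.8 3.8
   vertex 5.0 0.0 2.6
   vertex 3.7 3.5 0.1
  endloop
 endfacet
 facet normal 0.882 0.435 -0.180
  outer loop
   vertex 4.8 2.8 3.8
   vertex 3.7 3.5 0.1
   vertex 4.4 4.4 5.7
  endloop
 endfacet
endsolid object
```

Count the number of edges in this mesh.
15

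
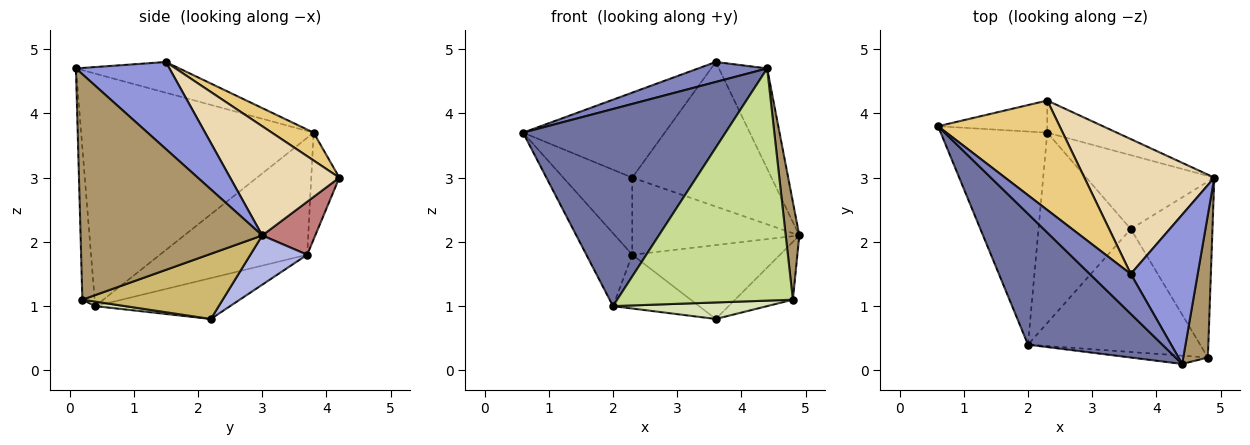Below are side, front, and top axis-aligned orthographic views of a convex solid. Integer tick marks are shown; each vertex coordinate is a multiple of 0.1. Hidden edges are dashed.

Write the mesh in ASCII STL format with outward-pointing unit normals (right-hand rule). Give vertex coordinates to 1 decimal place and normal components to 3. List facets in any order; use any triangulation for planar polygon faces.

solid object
 facet normal -0.691 -0.602 0.400
  outer loop
   vertex 2.0 0.4 1.0
   vertex 4.4 0.1 4.7
   vertex 0.6 3.8 3.7
  endloop
 endfacet
 facet normal -0.557 -0.371 0.743
  outer loop
   vertex 3.6 1.5 4.8
   vertex 0.6 3.8 3.7
   vertex 4.4 0.1 4.7
  endloop
 endfacet
 facet normal 0.734 0.379 0.564
  outer loop
   vertex 3.6 1.5 4.8
   vertex 4.4 0.1 4.7
   vertex 4.9 3.0 2.1
  endloop
 endfacet
 facet normal 0.262 0.682 -0.682
  outer loop
   vertex 2.3 3.7 1.8
   vertex 4.9 3.0 2.1
   vertex 3.6 2.2 0.8
  endloop
 endfacet
 facet normal -0.720 0.225 -0.656
  outer loop
   vertex 2.3 3.7 1.8
   vertex 2.0 0.4 1.0
   vertex 0.6 3.8 3.7
  endloop
 endfacet
 facet normal -0.392 0.250 -0.885
  outer loop
   vertex 2.3 3.7 1.8
   vertex 3.6 2.2 0.8
   vertex 2.0 0.4 1.0
  endloop
 endfacet
 facet normal -0.070 -0.997 -0.035
  outer loop
   vertex 4.8 0.2 1.1
   vertex 4.4 0.1 4.7
   vertex 2.0 0.4 1.0
  endloop
 endfacet
 facet normal 0.026 -0.133 -0.991
  outer loop
   vertex 4.8 0.2 1.1
   vertex 2.0 0.4 1.0
   vertex 3.6 2.2 0.8
  endloop
 endfacet
 facet normal 0.991 -0.074 0.108
  outer loop
   vertex 4.8 0.2 1.1
   vertex 4.9 3.0 2.1
   vertex 4.4 0.1 4.7
  endloop
 endfacet
 facet normal 0.604 0.249 -0.757
  outer loop
   vertex 4.8 0.2 1.1
   vertex 3.6 2.2 0.8
   vertex 4.9 3.0 2.1
  endloop
 endfacet
 facet normal 0.178 0.604 0.777
  outer loop
   vertex 2.3 4.2 3.0
   vertex 0.6 3.8 3.7
   vertex 3.6 1.5 4.8
  endloop
 endfacet
 facet normal 0.498 0.634 0.592
  outer loop
   vertex 2.3 4.2 3.0
   vertex 3.6 1.5 4.8
   vertex 4.9 3.0 2.1
  endloop
 endfacet
 facet normal -0.352 0.864 -0.360
  outer loop
   vertex 2.3 4.2 3.0
   vertex 2.3 3.7 1.8
   vertex 0.6 3.8 3.7
  endloop
 endfacet
 facet normal 0.281 0.886 -0.369
  outer loop
   vertex 2.3 4.2 3.0
   vertex 4.9 3.0 2.1
   vertex 2.3 3.7 1.8
  endloop
 endfacet
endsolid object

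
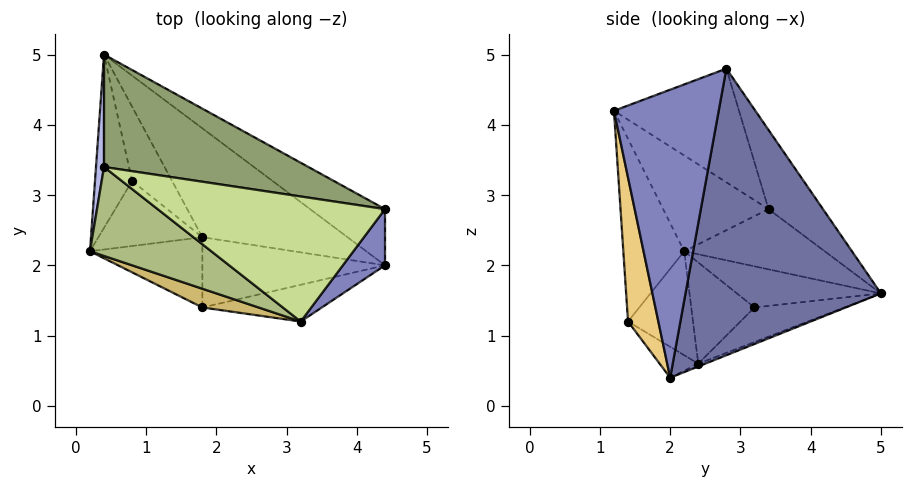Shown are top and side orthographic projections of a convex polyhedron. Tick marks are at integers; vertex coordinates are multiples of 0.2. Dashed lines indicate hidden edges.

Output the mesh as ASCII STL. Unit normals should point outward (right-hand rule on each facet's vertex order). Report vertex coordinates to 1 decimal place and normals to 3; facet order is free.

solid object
 facet normal 0.565 0.812 -0.148
  outer loop
   vertex 4.4 2.8 4.8
   vertex 4.4 2.0 0.4
   vertex 0.4 5.0 1.6
  endloop
 endfacet
 facet normal 0.774 -0.623 0.113
  outer loop
   vertex 3.2 1.2 4.2
   vertex 4.4 2.0 0.4
   vertex 4.4 2.8 4.8
  endloop
 endfacet
 facet normal -0.018 0.350 -0.936
  outer loop
   vertex 1.8 2.4 0.6
   vertex 0.4 5.0 1.6
   vertex 4.4 2.0 0.4
  endloop
 endfacet
 facet normal -0.986 0.099 0.132
  outer loop
   vertex 0.4 3.4 2.8
   vertex 0.4 5.0 1.6
   vertex 0.2 2.2 2.2
  endloop
 endfacet
 facet normal -0.296 0.573 0.764
  outer loop
   vertex 0.4 3.4 2.8
   vertex 4.4 2.8 4.8
   vertex 0.4 5.0 1.6
  endloop
 endfacet
 facet normal -0.595 -0.278 0.754
  outer loop
   vertex 0.4 3.4 2.8
   vertex 0.2 2.2 2.2
   vertex 3.2 1.2 4.2
  endloop
 endfacet
 facet normal -0.447 0.000 0.894
  outer loop
   vertex 0.4 3.4 2.8
   vertex 3.2 1.2 4.2
   vertex 4.4 2.8 4.8
  endloop
 endfacet
 facet normal -0.621 -0.403 -0.672
  outer loop
   vertex 1.8 1.4 1.2
   vertex 0.2 2.2 2.2
   vertex 1.8 2.4 0.6
  endloop
 endfacet
 facet normal -0.144 -0.509 -0.849
  outer loop
   vertex 1.8 1.4 1.2
   vertex 1.8 2.4 0.6
   vertex 4.4 2.0 0.4
  endloop
 endfacet
 facet normal -0.384 -0.916 0.118
  outer loop
   vertex 1.8 1.4 1.2
   vertex 3.2 1.2 4.2
   vertex 0.2 2.2 2.2
  endloop
 endfacet
 facet normal 0.179 -0.973 -0.148
  outer loop
   vertex 1.8 1.4 1.2
   vertex 4.4 2.0 0.4
   vertex 3.2 1.2 4.2
  endloop
 endfacet
 facet normal -0.739 -0.090 -0.667
  outer loop
   vertex 0.8 3.2 1.4
   vertex 0.2 2.2 2.2
   vertex 0.4 5.0 1.6
  endloop
 endfacet
 facet normal -0.689 -0.153 -0.708
  outer loop
   vertex 0.8 3.2 1.4
   vertex 1.8 2.4 0.6
   vertex 0.2 2.2 2.2
  endloop
 endfacet
 facet normal -0.653 -0.061 -0.755
  outer loop
   vertex 0.8 3.2 1.4
   vertex 0.4 5.0 1.6
   vertex 1.8 2.4 0.6
  endloop
 endfacet
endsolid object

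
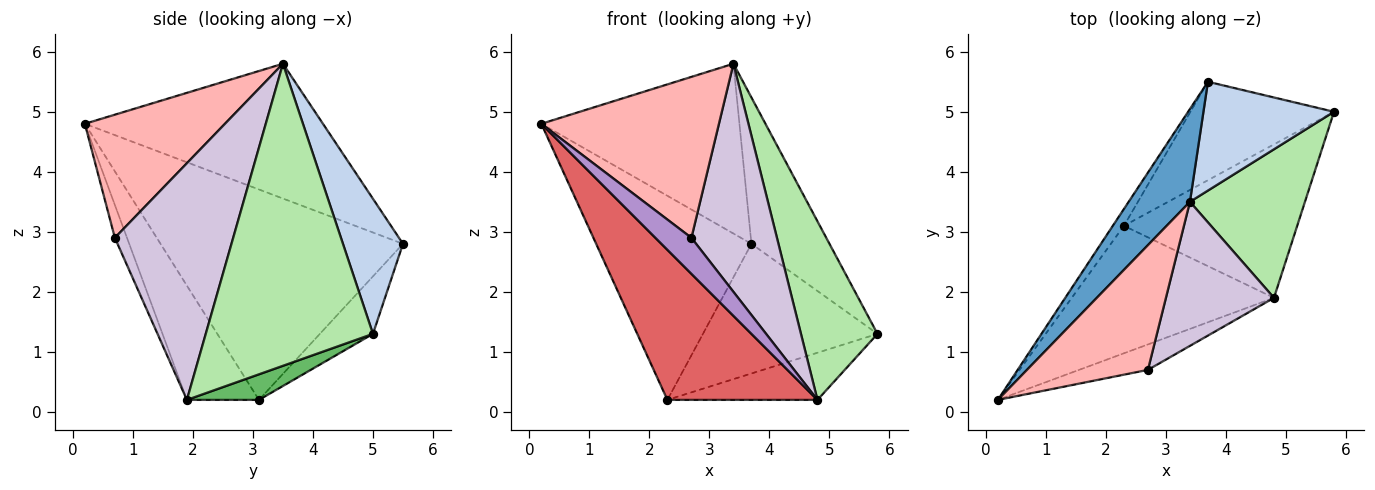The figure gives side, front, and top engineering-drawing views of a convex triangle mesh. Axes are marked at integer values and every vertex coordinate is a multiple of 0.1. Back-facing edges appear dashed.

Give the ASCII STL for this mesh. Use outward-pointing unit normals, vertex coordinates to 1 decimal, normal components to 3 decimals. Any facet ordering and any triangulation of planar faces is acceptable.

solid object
 facet normal -0.726 0.604 0.330
  outer loop
   vertex 3.4 3.5 5.8
   vertex 3.7 5.5 2.8
   vertex 0.2 0.2 4.8
  endloop
 endfacet
 facet normal 0.525 0.683 0.508
  outer loop
   vertex 3.4 3.5 5.8
   vertex 5.8 5.0 1.3
   vertex 3.7 5.5 2.8
  endloop
 endfacet
 facet normal -0.841 0.539 -0.044
  outer loop
   vertex 2.3 3.1 0.2
   vertex 0.2 0.2 4.8
   vertex 3.7 5.5 2.8
  endloop
 endfacet
 facet normal -0.235 0.774 -0.588
  outer loop
   vertex 2.3 3.1 0.2
   vertex 3.7 5.5 2.8
   vertex 5.8 5.0 1.3
  endloop
 endfacet
 facet normal 0.140 0.291 -0.947
  outer loop
   vertex 4.8 1.9 0.2
   vertex 2.3 3.1 0.2
   vertex 5.8 5.0 1.3
  endloop
 endfacet
 facet normal 0.859 -0.393 0.327
  outer loop
   vertex 4.8 1.9 0.2
   vertex 5.8 5.0 1.3
   vertex 3.4 3.5 5.8
  endloop
 endfacet
 facet normal -0.344 -0.716 -0.608
  outer loop
   vertex 4.8 1.9 0.2
   vertex 0.2 0.2 4.8
   vertex 2.3 3.1 0.2
  endloop
 endfacet
 facet normal 0.529 -0.671 0.520
  outer loop
   vertex 2.7 0.7 2.9
   vertex 3.4 3.5 5.8
   vertex 0.2 0.2 4.8
  endloop
 endfacet
 facet normal -0.265 -0.787 -0.556
  outer loop
   vertex 2.7 0.7 2.9
   vertex 0.2 0.2 4.8
   vertex 4.8 1.9 0.2
  endloop
 endfacet
 facet normal 0.760 -0.549 0.347
  outer loop
   vertex 2.7 0.7 2.9
   vertex 4.8 1.9 0.2
   vertex 3.4 3.5 5.8
  endloop
 endfacet
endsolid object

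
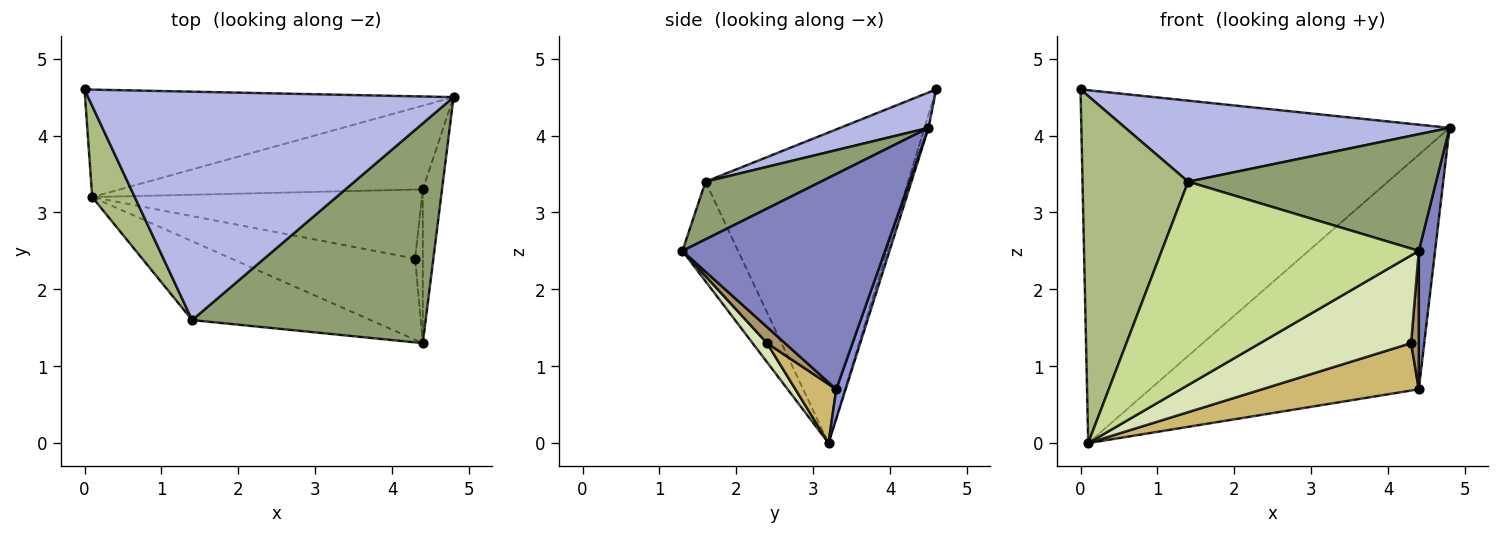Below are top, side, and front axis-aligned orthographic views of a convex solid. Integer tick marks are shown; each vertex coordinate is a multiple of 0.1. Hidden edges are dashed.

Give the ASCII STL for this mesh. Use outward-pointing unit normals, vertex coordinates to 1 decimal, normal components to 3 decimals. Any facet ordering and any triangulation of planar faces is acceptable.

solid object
 facet normal -0.010 0.957 -0.291
  outer loop
   vertex 0.1 3.2 0.0
   vertex 0.0 4.6 4.6
   vertex 4.8 4.5 4.1
  endloop
 endfacet
 facet normal 0.993 -0.080 -0.089
  outer loop
   vertex 4.4 3.3 0.7
   vertex 4.8 4.5 4.1
   vertex 4.4 1.3 2.5
  endloop
 endfacet
 facet normal 0.033 0.941 -0.336
  outer loop
   vertex 4.4 3.3 0.7
   vertex 0.1 3.2 0.0
   vertex 4.8 4.5 4.1
  endloop
 endfacet
 facet normal 0.091 -0.333 0.939
  outer loop
   vertex 1.4 1.6 3.4
   vertex 4.8 4.5 4.1
   vertex 0.0 4.6 4.6
  endloop
 endfacet
 facet normal 0.213 -0.458 0.863
  outer loop
   vertex 1.4 1.6 3.4
   vertex 4.4 1.3 2.5
   vertex 4.8 4.5 4.1
  endloop
 endfacet
 facet normal -0.880 -0.459 0.121
  outer loop
   vertex 1.4 1.6 3.4
   vertex 0.0 4.6 4.6
   vertex 0.1 3.2 0.0
  endloop
 endfacet
 facet normal -0.198 -0.914 -0.354
  outer loop
   vertex 1.4 1.6 3.4
   vertex 0.1 3.2 0.0
   vertex 4.4 1.3 2.5
  endloop
 endfacet
 facet normal 0.070 -0.732 -0.677
  outer loop
   vertex 4.3 2.4 1.3
   vertex 4.4 1.3 2.5
   vertex 0.1 3.2 0.0
  endloop
 endfacet
 facet normal 0.842 -0.361 -0.401
  outer loop
   vertex 4.3 2.4 1.3
   vertex 4.4 3.3 0.7
   vertex 4.4 1.3 2.5
  endloop
 endfacet
 facet normal 0.146 -0.560 -0.816
  outer loop
   vertex 4.3 2.4 1.3
   vertex 0.1 3.2 0.0
   vertex 4.4 3.3 0.7
  endloop
 endfacet
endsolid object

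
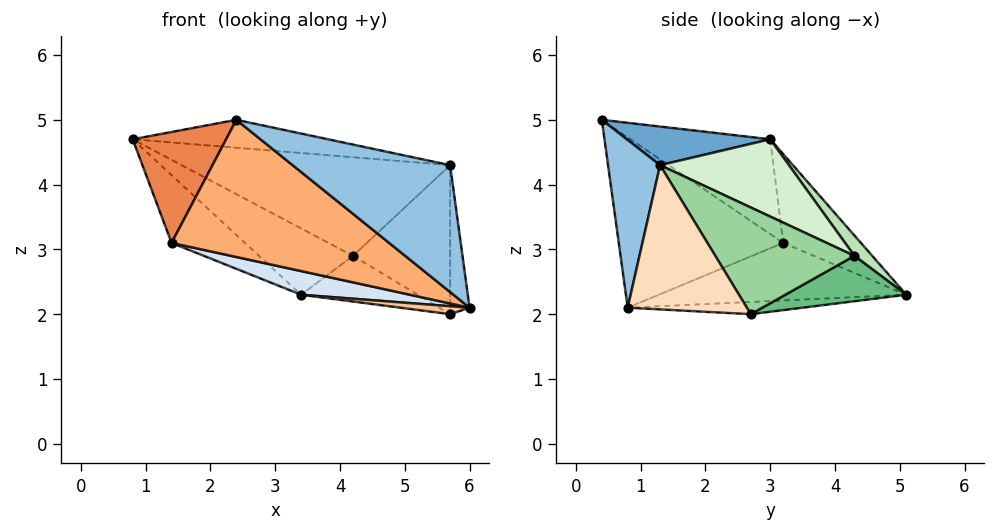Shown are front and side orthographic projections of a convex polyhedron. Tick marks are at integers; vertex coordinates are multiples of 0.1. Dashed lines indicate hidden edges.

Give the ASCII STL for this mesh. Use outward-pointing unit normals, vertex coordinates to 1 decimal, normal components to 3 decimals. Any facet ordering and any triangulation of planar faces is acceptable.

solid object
 facet normal 0.150 0.204 0.968
  outer loop
   vertex 5.7 1.3 4.3
   vertex 0.8 3.0 4.7
   vertex 2.4 0.4 5.0
  endloop
 endfacet
 facet normal 0.304 -0.919 0.250
  outer loop
   vertex 5.7 1.3 4.3
   vertex 2.4 0.4 5.0
   vertex 6.0 0.8 2.1
  endloop
 endfacet
 facet normal -0.715 0.675 -0.184
  outer loop
   vertex 1.4 3.2 3.1
   vertex 0.8 3.0 4.7
   vertex 3.4 5.1 2.3
  endloop
 endfacet
 facet normal -0.270 -0.119 -0.956
  outer loop
   vertex 1.4 3.2 3.1
   vertex 3.4 5.1 2.3
   vertex 6.0 0.8 2.1
  endloop
 endfacet
 facet normal -0.777 -0.519 -0.356
  outer loop
   vertex 1.4 3.2 3.1
   vertex 2.4 0.4 5.0
   vertex 0.8 3.0 4.7
  endloop
 endfacet
 facet normal -0.457 -0.605 -0.651
  outer loop
   vertex 1.4 3.2 3.1
   vertex 6.0 0.8 2.1
   vertex 2.4 0.4 5.0
  endloop
 endfacet
 facet normal -0.216 -0.085 -0.973
  outer loop
   vertex 5.7 2.7 2.0
   vertex 6.0 0.8 2.1
   vertex 3.4 5.1 2.3
  endloop
 endfacet
 facet normal 0.982 0.160 0.098
  outer loop
   vertex 5.7 2.7 2.0
   vertex 5.7 1.3 4.3
   vertex 6.0 0.8 2.1
  endloop
 endfacet
 facet normal 0.719 0.694 -0.034
  outer loop
   vertex 4.2 4.3 2.9
   vertex 5.7 2.7 2.0
   vertex 3.4 5.1 2.3
  endloop
 endfacet
 facet normal 0.774 0.541 0.329
  outer loop
   vertex 4.2 4.3 2.9
   vertex 5.7 1.3 4.3
   vertex 5.7 2.7 2.0
  endloop
 endfacet
 facet normal 0.128 0.674 0.728
  outer loop
   vertex 4.2 4.3 2.9
   vertex 3.4 5.1 2.3
   vertex 0.8 3.0 4.7
  endloop
 endfacet
 facet normal 0.244 0.507 0.827
  outer loop
   vertex 4.2 4.3 2.9
   vertex 0.8 3.0 4.7
   vertex 5.7 1.3 4.3
  endloop
 endfacet
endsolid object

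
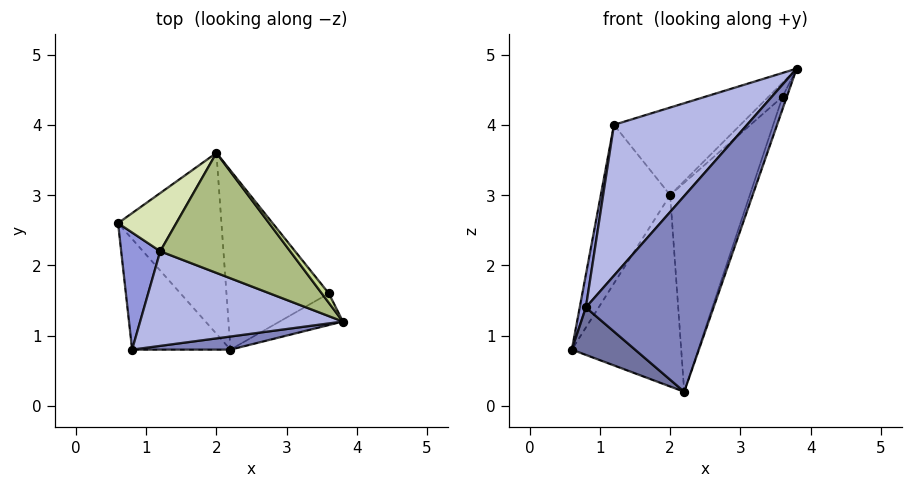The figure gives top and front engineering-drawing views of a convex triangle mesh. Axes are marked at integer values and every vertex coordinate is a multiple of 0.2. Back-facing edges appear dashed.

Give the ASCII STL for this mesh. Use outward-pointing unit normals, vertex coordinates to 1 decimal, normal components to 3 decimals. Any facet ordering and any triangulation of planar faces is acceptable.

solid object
 facet normal -0.619 -0.309 -0.722
  outer loop
   vertex 2.2 0.8 0.2
   vertex 0.8 0.8 1.4
   vertex 0.6 2.6 0.8
  endloop
 endfacet
 facet normal 0.057 -0.996 0.067
  outer loop
   vertex 2.2 0.8 0.2
   vertex 3.8 1.2 4.8
   vertex 0.8 0.8 1.4
  endloop
 endfacet
 facet normal -0.983 -0.050 0.178
  outer loop
   vertex 1.2 2.2 4.0
   vertex 0.6 2.6 0.8
   vertex 0.8 0.8 1.4
  endloop
 endfacet
 facet normal -0.440 -0.761 0.477
  outer loop
   vertex 1.2 2.2 4.0
   vertex 0.8 0.8 1.4
   vertex 3.8 1.2 4.8
  endloop
 endfacet
 facet normal 0.933 0.131 -0.336
  outer loop
   vertex 3.6 1.6 4.4
   vertex 3.8 1.2 4.8
   vertex 2.2 0.8 0.2
  endloop
 endfacet
 facet normal -0.022 0.589 0.808
  outer loop
   vertex 2.0 3.6 3.0
   vertex 1.2 2.2 4.0
   vertex 3.8 1.2 4.8
  endloop
 endfacet
 facet normal 0.485 0.728 0.485
  outer loop
   vertex 2.0 3.6 3.0
   vertex 3.8 1.2 4.8
   vertex 3.6 1.6 4.4
  endloop
 endfacet
 facet normal -0.771 0.597 0.219
  outer loop
   vertex 2.0 3.6 3.0
   vertex 0.6 2.6 0.8
   vertex 1.2 2.2 4.0
  endloop
 endfacet
 facet normal 0.489 0.634 -0.599
  outer loop
   vertex 2.0 3.6 3.0
   vertex 2.2 0.8 0.2
   vertex 0.6 2.6 0.8
  endloop
 endfacet
 facet normal 0.835 0.418 -0.358
  outer loop
   vertex 2.0 3.6 3.0
   vertex 3.6 1.6 4.4
   vertex 2.2 0.8 0.2
  endloop
 endfacet
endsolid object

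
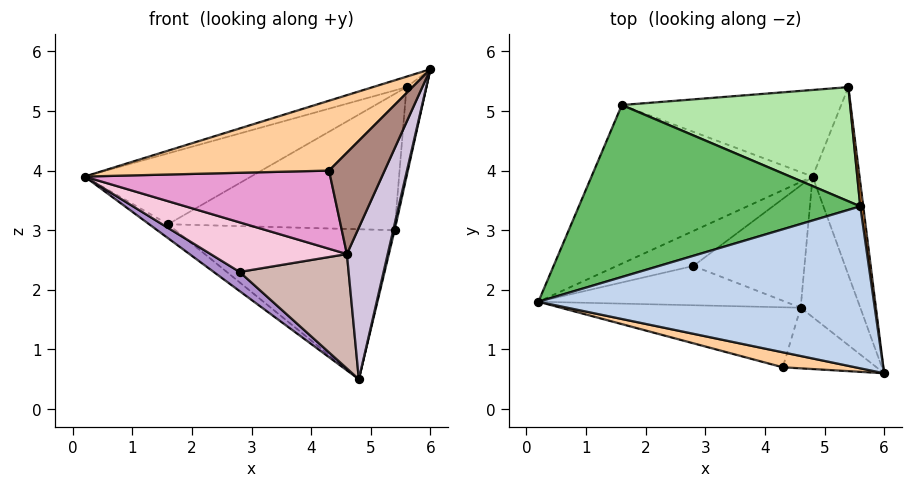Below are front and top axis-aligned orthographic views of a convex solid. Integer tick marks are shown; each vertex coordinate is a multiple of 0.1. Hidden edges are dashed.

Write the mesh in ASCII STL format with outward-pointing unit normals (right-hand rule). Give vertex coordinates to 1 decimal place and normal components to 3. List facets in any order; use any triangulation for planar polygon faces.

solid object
 facet normal 0.973 -0.007 -0.229
  outer loop
   vertex 4.8 3.9 0.5
   vertex 5.4 5.4 3.0
   vertex 6.0 0.6 5.7
  endloop
 endfacet
 facet normal -0.284 0.062 0.957
  outer loop
   vertex 5.6 3.4 5.4
   vertex 0.2 1.8 3.9
   vertex 6.0 0.6 5.7
  endloop
 endfacet
 facet normal 0.989 0.145 0.039
  outer loop
   vertex 5.6 3.4 5.4
   vertex 6.0 0.6 5.7
   vertex 5.4 5.4 3.0
  endloop
 endfacet
 facet normal -0.258 -0.945 0.203
  outer loop
   vertex 4.3 0.7 4.0
   vertex 6.0 0.6 5.7
   vertex 0.2 1.8 3.9
  endloop
 endfacet
 facet normal -0.347 0.357 0.867
  outer loop
   vertex 1.6 5.1 3.1
   vertex 0.2 1.8 3.9
   vertex 5.6 3.4 5.4
  endloop
 endfacet
 facet normal -0.044 0.766 0.642
  outer loop
   vertex 1.6 5.1 3.1
   vertex 5.6 3.4 5.4
   vertex 5.4 5.4 3.0
  endloop
 endfacet
 facet normal -0.613 0.069 -0.787
  outer loop
   vertex 1.6 5.1 3.1
   vertex 4.8 3.9 0.5
   vertex 0.2 1.8 3.9
  endloop
 endfacet
 facet normal -0.081 0.863 -0.498
  outer loop
   vertex 1.6 5.1 3.1
   vertex 5.4 5.4 3.0
   vertex 4.8 3.9 0.5
  endloop
 endfacet
 facet normal -0.394 -0.442 -0.806
  outer loop
   vertex 2.8 2.4 2.3
   vertex 0.2 1.8 3.9
   vertex 4.8 3.9 0.5
  endloop
 endfacet
 facet normal 0.681 -0.537 -0.498
  outer loop
   vertex 4.6 1.7 2.6
   vertex 4.8 3.9 0.5
   vertex 6.0 0.6 5.7
  endloop
 endfacet
 facet normal 0.420 -0.779 -0.466
  outer loop
   vertex 4.6 1.7 2.6
   vertex 6.0 0.6 5.7
   vertex 4.3 0.7 4.0
  endloop
 endfacet
 facet normal -0.143 -0.677 -0.722
  outer loop
   vertex 4.6 1.7 2.6
   vertex 2.8 2.4 2.3
   vertex 4.8 3.9 0.5
  endloop
 endfacet
 facet normal -0.194 -0.778 -0.597
  outer loop
   vertex 4.6 1.7 2.6
   vertex 4.3 0.7 4.0
   vertex 0.2 1.8 3.9
  endloop
 endfacet
 facet normal -0.197 -0.768 -0.609
  outer loop
   vertex 4.6 1.7 2.6
   vertex 0.2 1.8 3.9
   vertex 2.8 2.4 2.3
  endloop
 endfacet
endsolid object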